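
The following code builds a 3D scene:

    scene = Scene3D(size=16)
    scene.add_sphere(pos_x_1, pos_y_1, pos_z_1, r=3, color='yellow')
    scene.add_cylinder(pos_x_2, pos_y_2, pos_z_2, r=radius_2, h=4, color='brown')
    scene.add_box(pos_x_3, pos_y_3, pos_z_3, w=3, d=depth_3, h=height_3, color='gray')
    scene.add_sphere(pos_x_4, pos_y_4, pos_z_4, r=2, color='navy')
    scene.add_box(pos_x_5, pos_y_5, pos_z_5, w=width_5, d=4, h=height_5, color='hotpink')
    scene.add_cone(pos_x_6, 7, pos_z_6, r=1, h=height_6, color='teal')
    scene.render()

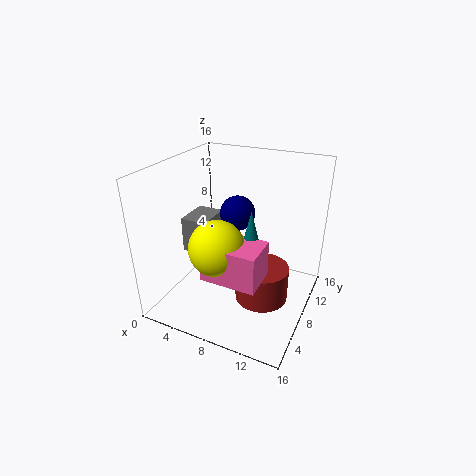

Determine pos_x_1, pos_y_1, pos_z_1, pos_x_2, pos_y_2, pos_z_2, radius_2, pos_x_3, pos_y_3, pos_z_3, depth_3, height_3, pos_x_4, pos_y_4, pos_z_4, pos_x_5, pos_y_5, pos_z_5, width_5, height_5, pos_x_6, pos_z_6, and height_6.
pos_x_1 = 7; pos_y_1 = 5; pos_z_1 = 8; pos_x_2 = 11; pos_y_2 = 8; pos_z_2 = 1; radius_2 = 3; pos_x_3 = 2; pos_y_3 = 6; pos_z_3 = 6; depth_3 = 4; height_3 = 4; pos_x_4 = 7; pos_y_4 = 10; pos_z_4 = 10; pos_x_5 = 6; pos_y_5 = 3; pos_z_5 = 5; width_5 = 6; height_5 = 4; pos_x_6 = 10; pos_z_6 = 8; height_6 = 4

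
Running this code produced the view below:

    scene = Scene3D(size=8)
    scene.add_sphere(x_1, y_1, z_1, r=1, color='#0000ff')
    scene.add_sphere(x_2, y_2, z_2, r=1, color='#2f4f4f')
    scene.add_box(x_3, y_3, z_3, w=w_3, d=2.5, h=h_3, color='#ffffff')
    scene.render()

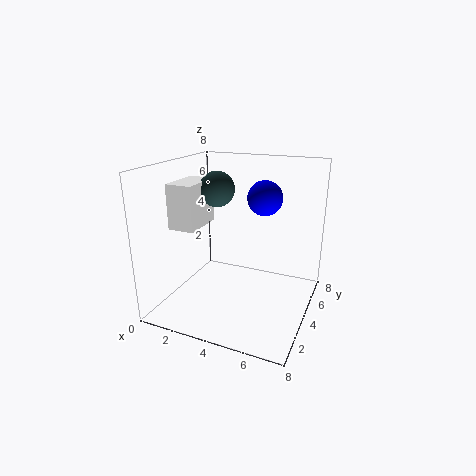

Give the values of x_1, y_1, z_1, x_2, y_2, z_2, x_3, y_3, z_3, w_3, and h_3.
x_1 = 5; y_1 = 5.5; z_1 = 6; x_2 = 2.5; y_2 = 4.5; z_2 = 6.5; x_3 = 0.5; y_3 = 2.5; z_3 = 4.5; w_3 = 1.5; h_3 = 2.5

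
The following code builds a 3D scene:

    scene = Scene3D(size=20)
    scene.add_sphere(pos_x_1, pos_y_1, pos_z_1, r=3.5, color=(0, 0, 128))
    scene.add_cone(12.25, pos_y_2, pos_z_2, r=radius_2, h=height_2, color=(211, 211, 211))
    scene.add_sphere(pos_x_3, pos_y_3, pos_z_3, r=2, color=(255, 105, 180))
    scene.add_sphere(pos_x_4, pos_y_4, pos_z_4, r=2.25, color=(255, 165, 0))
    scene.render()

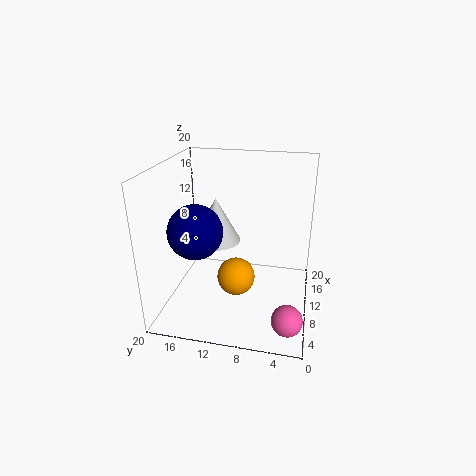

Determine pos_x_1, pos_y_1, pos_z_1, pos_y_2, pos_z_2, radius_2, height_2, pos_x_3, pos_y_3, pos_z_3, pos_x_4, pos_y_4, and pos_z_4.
pos_x_1 = 5.5, pos_y_1 = 14.5, pos_z_1 = 12.5, pos_y_2 = 13.75, pos_z_2 = 8.25, radius_2 = 3.5, height_2 = 6.5, pos_x_3 = 3.5, pos_y_3 = 2.25, pos_z_3 = 2.25, pos_x_4 = 3.25, pos_y_4 = 8.75, pos_z_4 = 8.25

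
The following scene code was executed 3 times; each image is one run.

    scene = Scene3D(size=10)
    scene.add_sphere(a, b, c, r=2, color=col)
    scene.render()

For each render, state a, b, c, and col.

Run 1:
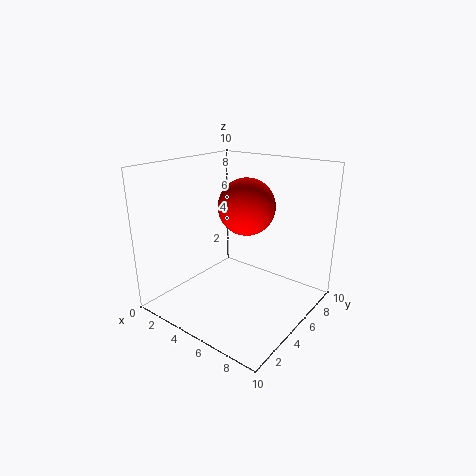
a = 5; b = 6; c = 7; col = 'red'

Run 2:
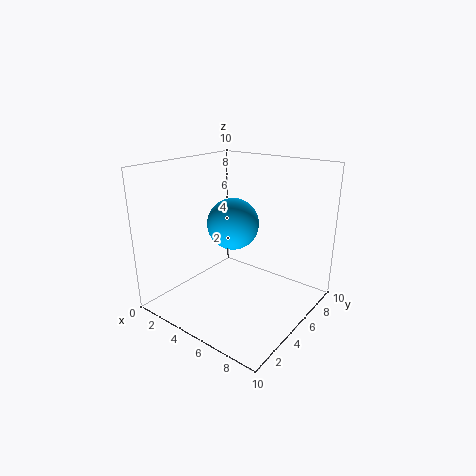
a = 3; b = 7; c = 5; col = 'deepskyblue'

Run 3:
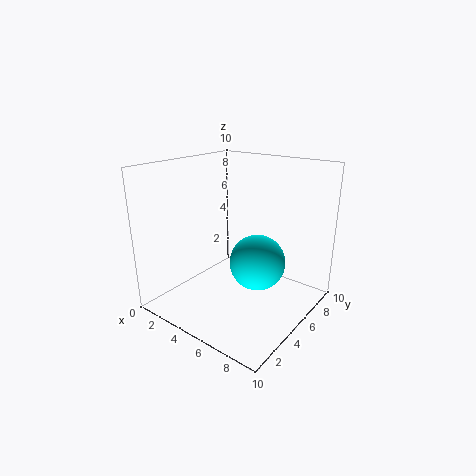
a = 6; b = 6; c = 3; col = 'cyan'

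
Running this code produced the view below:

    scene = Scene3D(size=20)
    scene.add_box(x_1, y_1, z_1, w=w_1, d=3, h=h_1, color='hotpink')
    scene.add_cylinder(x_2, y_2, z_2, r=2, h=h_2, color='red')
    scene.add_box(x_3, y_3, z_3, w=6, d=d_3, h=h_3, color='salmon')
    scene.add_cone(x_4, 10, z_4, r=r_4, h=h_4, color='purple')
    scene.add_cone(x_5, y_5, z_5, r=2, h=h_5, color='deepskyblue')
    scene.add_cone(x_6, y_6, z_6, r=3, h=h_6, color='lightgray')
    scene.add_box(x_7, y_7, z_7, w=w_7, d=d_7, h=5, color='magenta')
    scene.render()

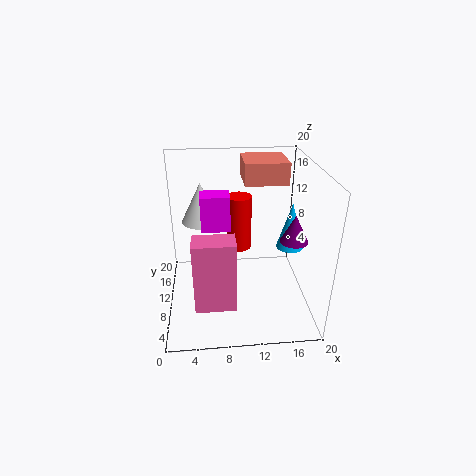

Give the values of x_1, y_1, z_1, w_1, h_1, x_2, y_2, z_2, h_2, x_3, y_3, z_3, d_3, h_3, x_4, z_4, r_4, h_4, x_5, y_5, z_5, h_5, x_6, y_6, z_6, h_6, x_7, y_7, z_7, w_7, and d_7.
x_1 = 4
y_1 = 1
z_1 = 5
w_1 = 5
h_1 = 9
x_2 = 11
y_2 = 18
z_2 = 4
h_2 = 9
x_3 = 11
y_3 = 11
z_3 = 17
d_3 = 6
h_3 = 3
x_4 = 18
z_4 = 9
r_4 = 2
h_4 = 4
x_5 = 18
y_5 = 12
z_5 = 7
h_5 = 7
x_6 = 5
y_6 = 16
z_6 = 10
h_6 = 6
x_7 = 5
y_7 = 10
z_7 = 11
w_7 = 4
d_7 = 3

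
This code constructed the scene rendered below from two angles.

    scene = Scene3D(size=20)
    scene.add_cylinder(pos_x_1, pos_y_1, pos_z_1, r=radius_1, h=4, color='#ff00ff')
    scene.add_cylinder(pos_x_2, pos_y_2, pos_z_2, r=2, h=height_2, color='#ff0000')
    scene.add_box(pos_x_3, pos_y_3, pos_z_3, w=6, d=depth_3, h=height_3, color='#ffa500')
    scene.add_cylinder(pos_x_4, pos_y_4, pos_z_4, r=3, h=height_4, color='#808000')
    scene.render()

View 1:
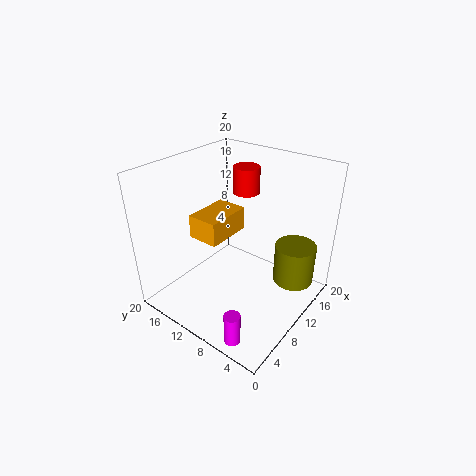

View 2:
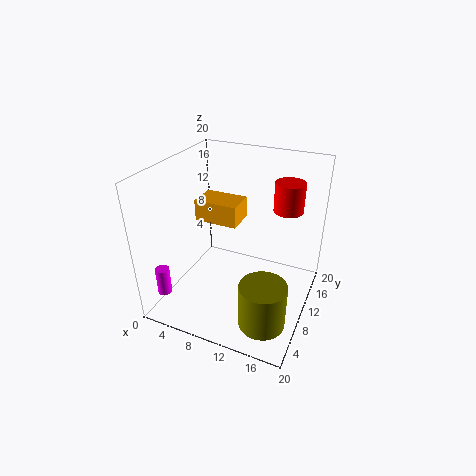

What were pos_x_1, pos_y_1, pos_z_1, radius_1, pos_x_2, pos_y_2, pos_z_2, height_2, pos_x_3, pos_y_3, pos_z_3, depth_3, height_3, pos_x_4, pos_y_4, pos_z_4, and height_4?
pos_x_1 = 1, pos_y_1 = 4, pos_z_1 = 2, radius_1 = 1, pos_x_2 = 16, pos_y_2 = 13, pos_z_2 = 14, height_2 = 4, pos_x_3 = 4, pos_y_3 = 9, pos_z_3 = 12, depth_3 = 4, height_3 = 3, pos_x_4 = 16, pos_y_4 = 4, pos_z_4 = 2, height_4 = 6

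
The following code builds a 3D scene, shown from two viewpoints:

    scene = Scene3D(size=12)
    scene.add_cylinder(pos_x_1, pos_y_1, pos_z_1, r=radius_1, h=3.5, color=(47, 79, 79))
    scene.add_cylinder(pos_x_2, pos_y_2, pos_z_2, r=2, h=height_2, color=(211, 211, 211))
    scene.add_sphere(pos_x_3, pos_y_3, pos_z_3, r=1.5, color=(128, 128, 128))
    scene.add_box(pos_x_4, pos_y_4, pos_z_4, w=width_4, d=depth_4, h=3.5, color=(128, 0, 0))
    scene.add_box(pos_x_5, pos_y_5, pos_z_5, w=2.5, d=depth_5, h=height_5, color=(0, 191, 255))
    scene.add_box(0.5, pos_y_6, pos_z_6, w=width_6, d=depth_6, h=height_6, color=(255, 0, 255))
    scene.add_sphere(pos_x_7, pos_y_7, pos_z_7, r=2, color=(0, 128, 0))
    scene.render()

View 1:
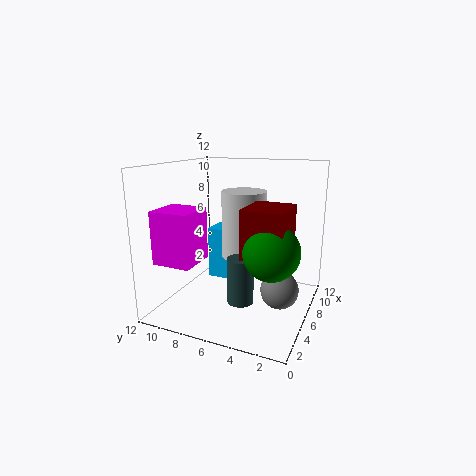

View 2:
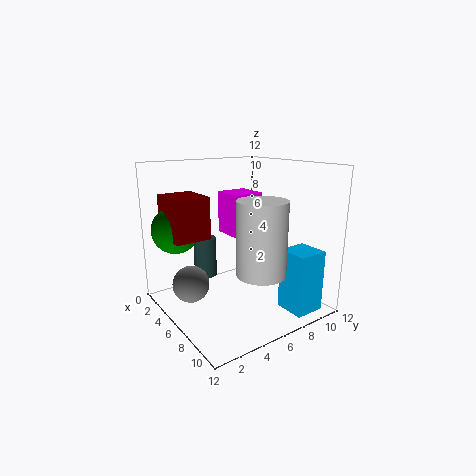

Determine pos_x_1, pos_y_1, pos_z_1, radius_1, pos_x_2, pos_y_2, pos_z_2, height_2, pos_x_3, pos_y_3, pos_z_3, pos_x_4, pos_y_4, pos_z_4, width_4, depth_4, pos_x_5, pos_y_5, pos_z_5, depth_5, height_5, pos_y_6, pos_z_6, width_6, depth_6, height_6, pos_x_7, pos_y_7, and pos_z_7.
pos_x_1 = 3, pos_y_1 = 4.5, pos_z_1 = 2, radius_1 = 1, pos_x_2 = 8.5, pos_y_2 = 6.5, pos_z_2 = 3.5, height_2 = 6, pos_x_3 = 5, pos_y_3 = 2, pos_z_3 = 2.5, pos_x_4 = 1.5, pos_y_4 = 1, pos_z_4 = 6, width_4 = 3.5, depth_4 = 3, pos_x_5 = 9, pos_y_5 = 8, pos_z_5 = 0.5, depth_5 = 2.5, height_5 = 5, pos_y_6 = 7.5, pos_z_6 = 5, width_6 = 3, depth_6 = 3, height_6 = 4, pos_x_7 = 2.5, pos_y_7 = 2, pos_z_7 = 6.5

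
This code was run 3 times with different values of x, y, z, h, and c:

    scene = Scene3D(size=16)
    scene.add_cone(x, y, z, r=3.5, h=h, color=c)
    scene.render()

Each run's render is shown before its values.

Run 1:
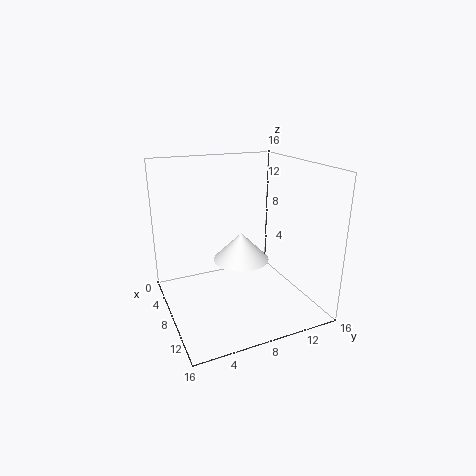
x = 4.5
y = 10
z = 3.5
h = 3.5
c = 'white'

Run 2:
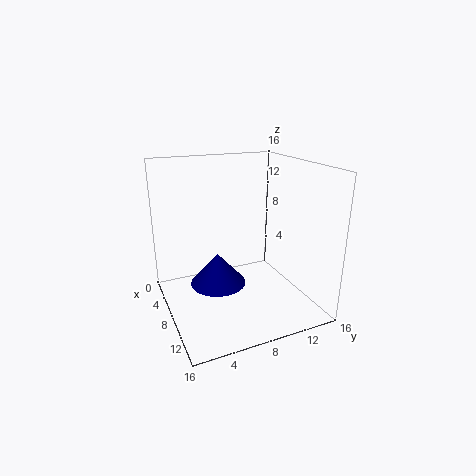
x = 4
y = 7
z = 0.5
h = 4
c = 'navy'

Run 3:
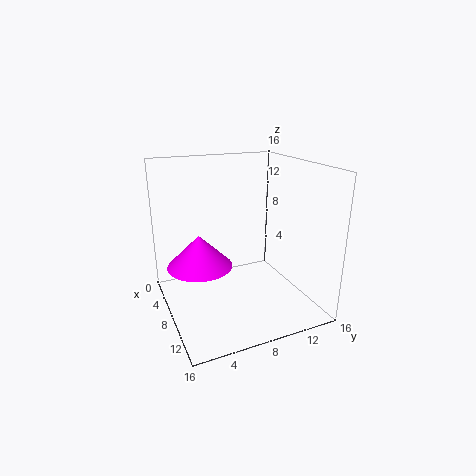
x = 8
y = 3.5
z = 5.5
h = 3.5
c = 'magenta'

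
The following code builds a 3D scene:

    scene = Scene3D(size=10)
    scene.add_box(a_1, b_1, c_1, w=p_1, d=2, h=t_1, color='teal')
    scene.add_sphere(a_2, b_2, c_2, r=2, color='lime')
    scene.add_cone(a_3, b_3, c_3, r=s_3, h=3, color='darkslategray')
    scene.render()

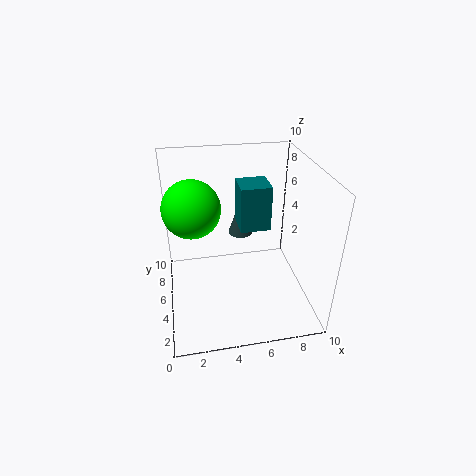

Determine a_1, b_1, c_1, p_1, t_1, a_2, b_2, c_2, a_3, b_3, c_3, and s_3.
a_1 = 5; b_1 = 4; c_1 = 6; p_1 = 2; t_1 = 3; a_2 = 2; b_2 = 6; c_2 = 7; a_3 = 6; b_3 = 9; c_3 = 3; s_3 = 1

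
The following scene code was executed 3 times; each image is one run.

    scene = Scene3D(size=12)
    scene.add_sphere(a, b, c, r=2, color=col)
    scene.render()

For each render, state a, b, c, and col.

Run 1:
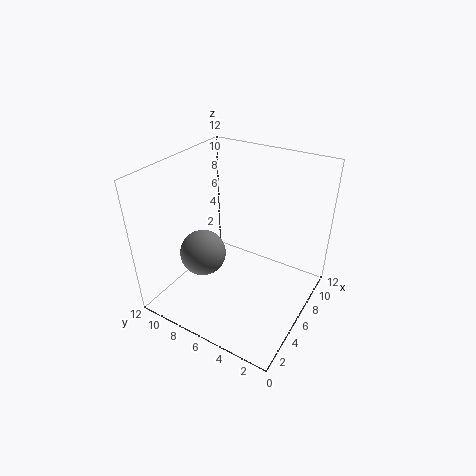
a = 5
b = 9
c = 4
col = 'gray'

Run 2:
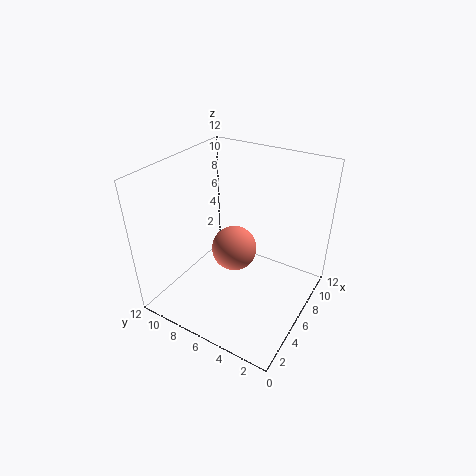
a = 7
b = 7
c = 4
col = 'salmon'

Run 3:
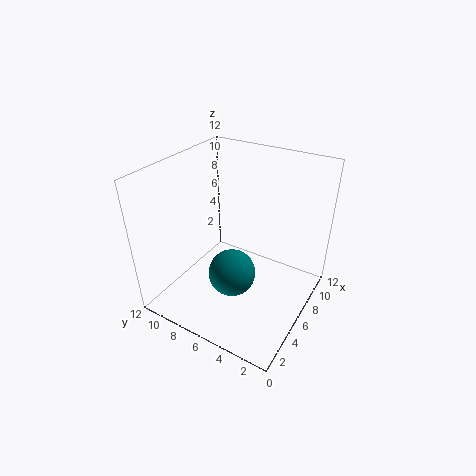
a = 5
b = 6
c = 3
col = 'teal'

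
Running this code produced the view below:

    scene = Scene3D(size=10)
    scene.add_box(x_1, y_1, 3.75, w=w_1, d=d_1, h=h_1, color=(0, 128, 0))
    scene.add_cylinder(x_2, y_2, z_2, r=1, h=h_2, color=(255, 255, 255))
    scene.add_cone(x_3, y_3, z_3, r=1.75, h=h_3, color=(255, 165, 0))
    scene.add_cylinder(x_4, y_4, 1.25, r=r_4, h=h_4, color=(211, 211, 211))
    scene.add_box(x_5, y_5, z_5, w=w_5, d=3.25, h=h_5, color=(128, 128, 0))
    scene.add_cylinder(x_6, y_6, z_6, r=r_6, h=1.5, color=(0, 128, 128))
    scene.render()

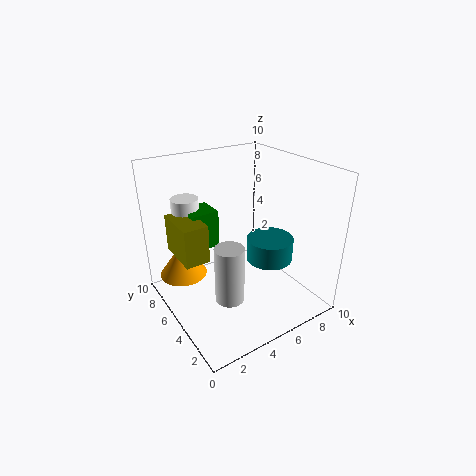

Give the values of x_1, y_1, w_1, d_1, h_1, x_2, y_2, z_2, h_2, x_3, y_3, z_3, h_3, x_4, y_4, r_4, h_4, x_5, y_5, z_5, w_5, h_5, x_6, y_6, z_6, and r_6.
x_1 = 2.5, y_1 = 6.75, w_1 = 2, d_1 = 2, h_1 = 2.75, x_2 = 2.75, y_2 = 8.5, z_2 = 5.5, h_2 = 1.75, x_3 = 2, y_3 = 8, z_3 = 1.5, h_3 = 2.5, x_4 = 3.5, y_4 = 3.75, r_4 = 1, h_4 = 4, x_5 = 1.25, y_5 = 5.5, z_5 = 3.5, w_5 = 1.75, h_5 = 2.75, x_6 = 6, y_6 = 2.75, z_6 = 4.25, r_6 = 1.5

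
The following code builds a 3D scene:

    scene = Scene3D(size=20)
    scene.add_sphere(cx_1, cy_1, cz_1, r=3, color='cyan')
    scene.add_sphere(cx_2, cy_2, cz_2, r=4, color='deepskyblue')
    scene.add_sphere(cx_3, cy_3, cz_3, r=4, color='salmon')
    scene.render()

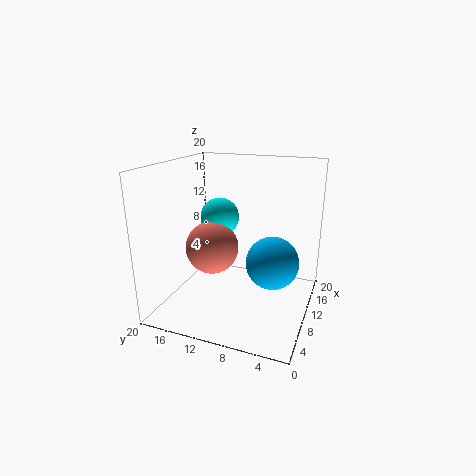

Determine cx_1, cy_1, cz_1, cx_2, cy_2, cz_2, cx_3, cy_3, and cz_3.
cx_1 = 15, cy_1 = 15, cz_1 = 11, cx_2 = 14, cy_2 = 6, cz_2 = 5, cx_3 = 12, cy_3 = 15, cz_3 = 7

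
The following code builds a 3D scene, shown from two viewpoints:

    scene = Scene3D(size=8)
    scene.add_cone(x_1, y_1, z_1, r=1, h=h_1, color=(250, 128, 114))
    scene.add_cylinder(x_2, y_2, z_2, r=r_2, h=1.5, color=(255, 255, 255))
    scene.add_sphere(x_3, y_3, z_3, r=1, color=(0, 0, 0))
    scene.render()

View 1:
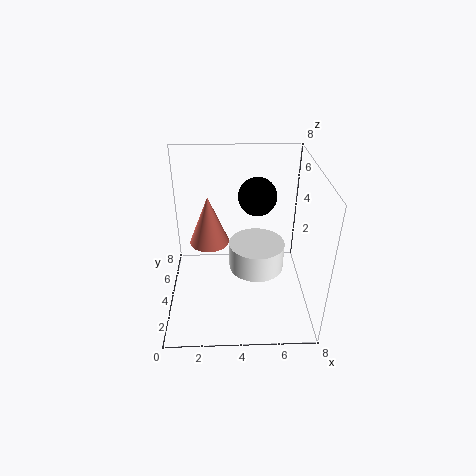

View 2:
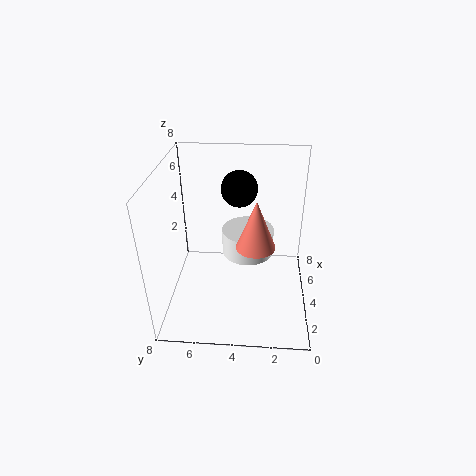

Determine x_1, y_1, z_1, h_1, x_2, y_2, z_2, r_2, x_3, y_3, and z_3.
x_1 = 2.5
y_1 = 3
z_1 = 4.5
h_1 = 2.5
x_2 = 5
y_2 = 3.5
z_2 = 2.5
r_2 = 1.5
x_3 = 5
y_3 = 4
z_3 = 6.5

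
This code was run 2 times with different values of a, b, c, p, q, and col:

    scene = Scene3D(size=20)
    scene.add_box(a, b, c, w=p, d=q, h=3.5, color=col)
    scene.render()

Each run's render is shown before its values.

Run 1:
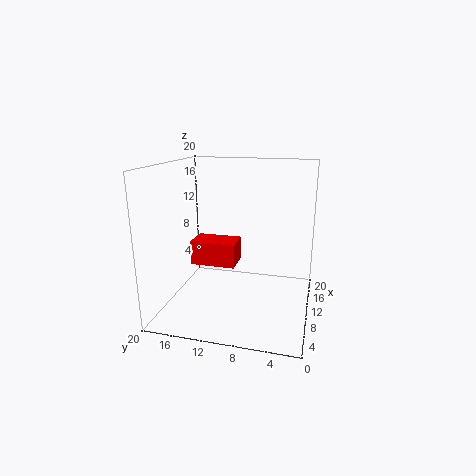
a = 9.5
b = 10.5
c = 5.5
p = 4
q = 6.5
col = 'red'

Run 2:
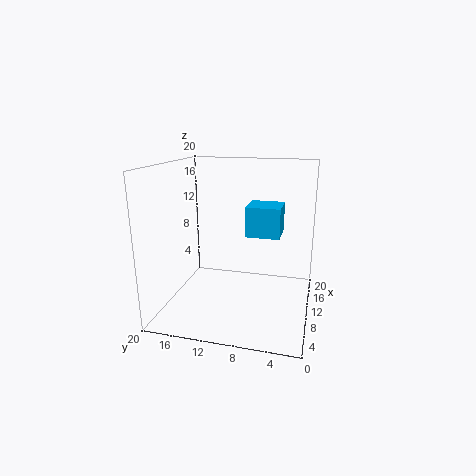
a = 3.5
b = 3.5
c = 12.5
p = 4
q = 4
col = 'deepskyblue'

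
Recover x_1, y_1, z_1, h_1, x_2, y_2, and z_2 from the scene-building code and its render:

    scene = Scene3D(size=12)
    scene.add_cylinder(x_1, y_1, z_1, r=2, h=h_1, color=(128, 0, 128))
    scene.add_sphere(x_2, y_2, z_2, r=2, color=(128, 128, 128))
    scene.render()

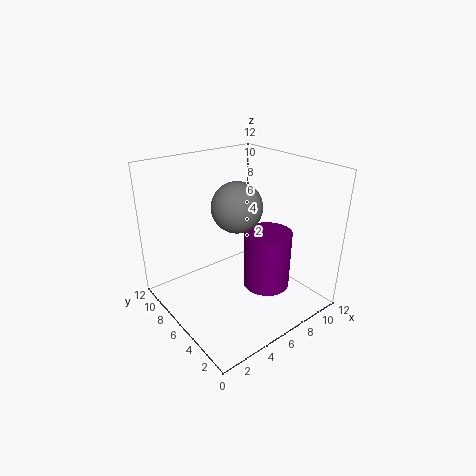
x_1 = 8, y_1 = 4.5, z_1 = 1.5, h_1 = 5, x_2 = 5.5, y_2 = 5.5, z_2 = 9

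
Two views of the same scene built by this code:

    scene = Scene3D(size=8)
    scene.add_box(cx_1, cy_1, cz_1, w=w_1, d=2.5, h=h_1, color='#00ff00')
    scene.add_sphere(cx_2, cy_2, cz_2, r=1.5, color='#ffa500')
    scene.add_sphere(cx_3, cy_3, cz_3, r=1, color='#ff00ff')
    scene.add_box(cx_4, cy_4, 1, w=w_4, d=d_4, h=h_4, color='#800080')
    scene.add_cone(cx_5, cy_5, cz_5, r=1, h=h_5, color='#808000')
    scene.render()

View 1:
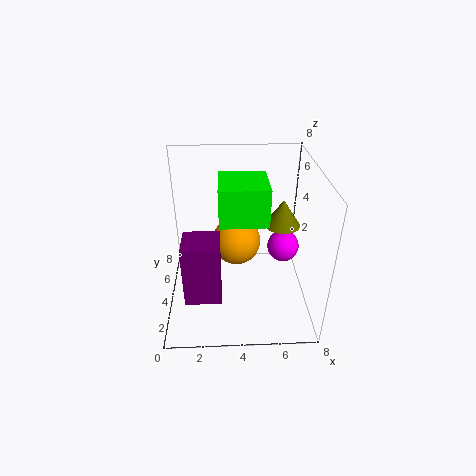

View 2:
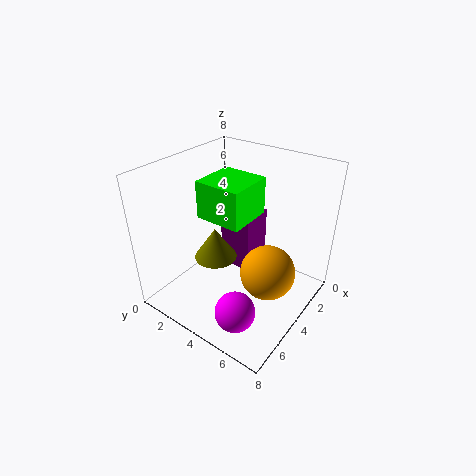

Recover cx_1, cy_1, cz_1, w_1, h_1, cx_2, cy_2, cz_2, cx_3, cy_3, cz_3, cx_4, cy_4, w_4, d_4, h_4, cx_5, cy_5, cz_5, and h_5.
cx_1 = 3
cy_1 = 2.5
cz_1 = 5.5
w_1 = 2.5
h_1 = 2
cx_2 = 4
cy_2 = 6
cz_2 = 2.5
cx_3 = 7
cy_3 = 6
cz_3 = 2
cx_4 = 1
cy_4 = 2
w_4 = 2
d_4 = 2
h_4 = 3.5
cx_5 = 6.5
cy_5 = 4.5
cz_5 = 4.5
h_5 = 1.5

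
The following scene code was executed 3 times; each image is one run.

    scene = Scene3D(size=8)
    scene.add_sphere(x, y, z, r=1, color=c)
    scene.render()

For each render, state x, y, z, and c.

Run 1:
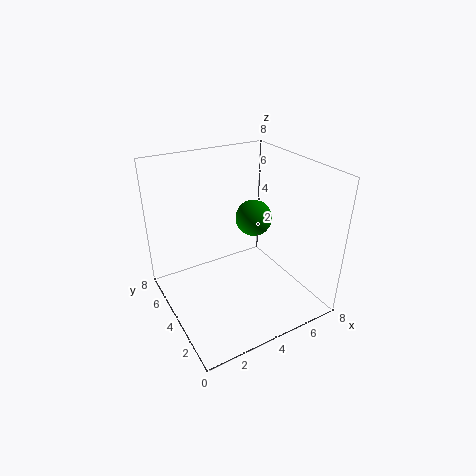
x = 5; y = 4; z = 5; c = 'green'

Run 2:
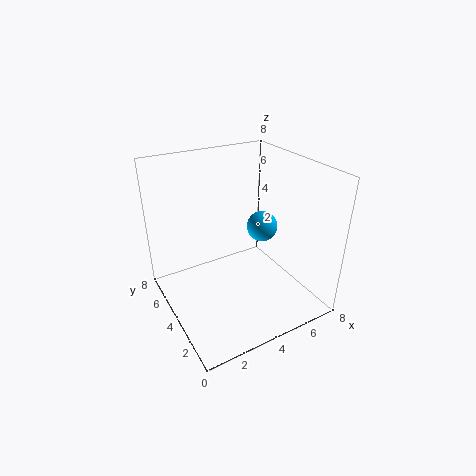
x = 7; y = 6; z = 3; c = 'deepskyblue'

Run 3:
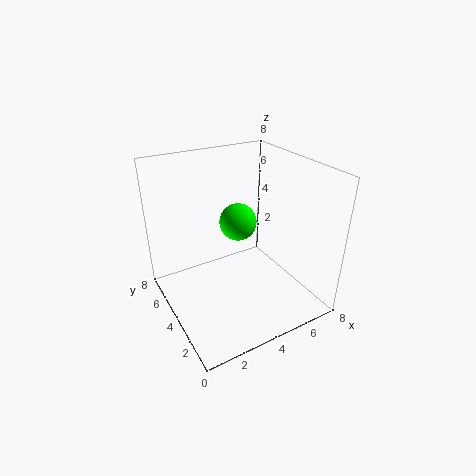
x = 4; y = 4; z = 5; c = 'lime'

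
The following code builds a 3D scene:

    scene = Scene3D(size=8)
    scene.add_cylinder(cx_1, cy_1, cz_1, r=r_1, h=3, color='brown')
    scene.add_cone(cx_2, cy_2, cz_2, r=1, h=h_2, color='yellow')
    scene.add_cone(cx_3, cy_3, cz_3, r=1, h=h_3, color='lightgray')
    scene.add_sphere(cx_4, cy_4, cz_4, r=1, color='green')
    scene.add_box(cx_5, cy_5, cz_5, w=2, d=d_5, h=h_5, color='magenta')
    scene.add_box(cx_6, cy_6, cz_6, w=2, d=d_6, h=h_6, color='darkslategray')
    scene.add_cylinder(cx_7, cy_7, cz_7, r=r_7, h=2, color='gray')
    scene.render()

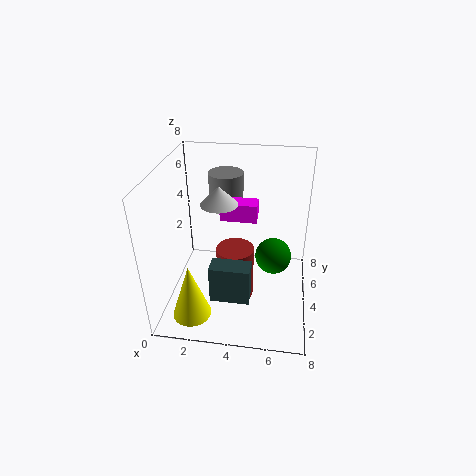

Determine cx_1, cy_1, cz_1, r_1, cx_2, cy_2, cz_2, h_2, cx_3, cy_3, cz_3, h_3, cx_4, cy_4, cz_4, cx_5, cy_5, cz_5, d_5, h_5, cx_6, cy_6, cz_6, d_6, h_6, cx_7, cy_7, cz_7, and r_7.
cx_1 = 4; cy_1 = 3; cz_1 = 1; r_1 = 1; cx_2 = 2; cy_2 = 1; cz_2 = 1; h_2 = 3; cx_3 = 3; cy_3 = 4; cz_3 = 6; h_3 = 1; cx_4 = 6; cy_4 = 4; cz_4 = 3; cx_5 = 3; cy_5 = 4; cz_5 = 5; d_5 = 1; h_5 = 1; cx_6 = 3; cy_6 = 1; cz_6 = 2; d_6 = 1; h_6 = 2; cx_7 = 3; cy_7 = 6; cz_7 = 5; r_7 = 1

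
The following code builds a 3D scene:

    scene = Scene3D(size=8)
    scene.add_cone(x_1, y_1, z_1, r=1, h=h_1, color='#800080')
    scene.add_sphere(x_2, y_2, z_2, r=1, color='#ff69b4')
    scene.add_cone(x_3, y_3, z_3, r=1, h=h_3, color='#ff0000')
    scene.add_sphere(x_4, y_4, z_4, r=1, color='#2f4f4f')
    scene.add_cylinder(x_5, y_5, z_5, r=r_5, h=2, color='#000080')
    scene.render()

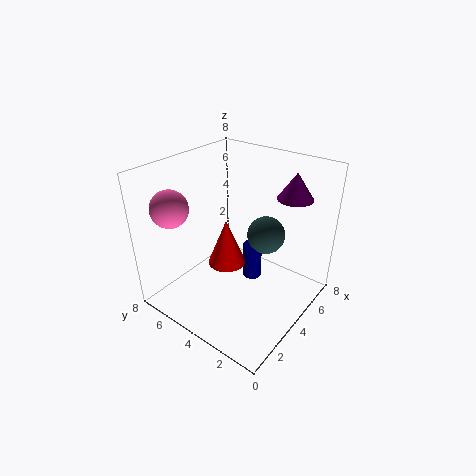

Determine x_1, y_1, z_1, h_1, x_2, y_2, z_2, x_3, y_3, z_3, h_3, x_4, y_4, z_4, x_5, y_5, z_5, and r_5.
x_1 = 6.5; y_1 = 2; z_1 = 6; h_1 = 1.5; x_2 = 1.5; y_2 = 6.5; z_2 = 6; x_3 = 3; y_3 = 4; z_3 = 3; h_3 = 2.5; x_4 = 4.5; y_4 = 2.5; z_4 = 4.5; x_5 = 4; y_5 = 3; z_5 = 2; r_5 = 0.5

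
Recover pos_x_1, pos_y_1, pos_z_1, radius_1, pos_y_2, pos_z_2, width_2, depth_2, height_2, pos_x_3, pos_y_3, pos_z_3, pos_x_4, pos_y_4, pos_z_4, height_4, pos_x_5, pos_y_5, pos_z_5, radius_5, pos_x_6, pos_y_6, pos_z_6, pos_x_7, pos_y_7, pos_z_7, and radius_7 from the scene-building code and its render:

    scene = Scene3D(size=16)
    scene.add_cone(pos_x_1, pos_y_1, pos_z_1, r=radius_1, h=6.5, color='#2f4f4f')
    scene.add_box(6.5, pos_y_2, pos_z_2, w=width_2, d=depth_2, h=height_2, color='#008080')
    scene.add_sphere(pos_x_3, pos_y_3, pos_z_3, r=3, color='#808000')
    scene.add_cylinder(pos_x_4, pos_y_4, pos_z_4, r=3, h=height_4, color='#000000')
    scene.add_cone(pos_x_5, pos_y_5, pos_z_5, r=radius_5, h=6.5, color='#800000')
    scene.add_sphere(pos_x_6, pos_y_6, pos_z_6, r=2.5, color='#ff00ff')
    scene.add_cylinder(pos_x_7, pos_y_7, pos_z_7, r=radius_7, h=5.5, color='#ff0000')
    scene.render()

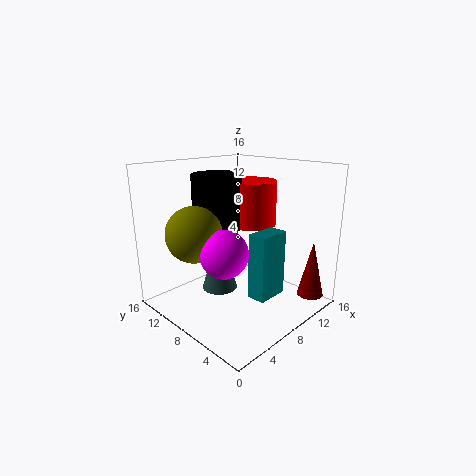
pos_x_1 = 6.5
pos_y_1 = 9.5
pos_z_1 = 2
radius_1 = 2
pos_y_2 = 3
pos_z_2 = 2.5
width_2 = 3.5
depth_2 = 2
height_2 = 7
pos_x_3 = 3.5
pos_y_3 = 10
pos_z_3 = 9
pos_x_4 = 9
pos_y_4 = 12.5
pos_z_4 = 8
height_4 = 6.5
pos_x_5 = 14
pos_y_5 = 2
pos_z_5 = 1
radius_5 = 1.5
pos_x_6 = 4.5
pos_y_6 = 6.5
pos_z_6 = 7.5
pos_x_7 = 13
pos_y_7 = 10.5
pos_z_7 = 8
radius_7 = 3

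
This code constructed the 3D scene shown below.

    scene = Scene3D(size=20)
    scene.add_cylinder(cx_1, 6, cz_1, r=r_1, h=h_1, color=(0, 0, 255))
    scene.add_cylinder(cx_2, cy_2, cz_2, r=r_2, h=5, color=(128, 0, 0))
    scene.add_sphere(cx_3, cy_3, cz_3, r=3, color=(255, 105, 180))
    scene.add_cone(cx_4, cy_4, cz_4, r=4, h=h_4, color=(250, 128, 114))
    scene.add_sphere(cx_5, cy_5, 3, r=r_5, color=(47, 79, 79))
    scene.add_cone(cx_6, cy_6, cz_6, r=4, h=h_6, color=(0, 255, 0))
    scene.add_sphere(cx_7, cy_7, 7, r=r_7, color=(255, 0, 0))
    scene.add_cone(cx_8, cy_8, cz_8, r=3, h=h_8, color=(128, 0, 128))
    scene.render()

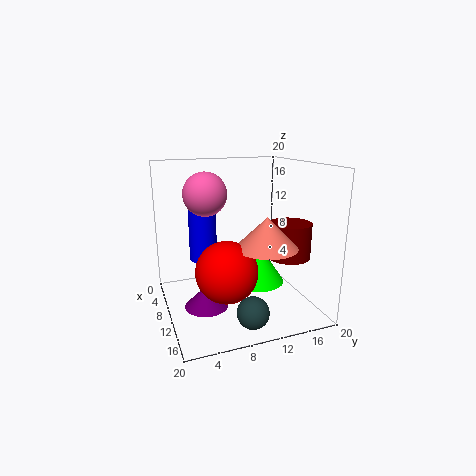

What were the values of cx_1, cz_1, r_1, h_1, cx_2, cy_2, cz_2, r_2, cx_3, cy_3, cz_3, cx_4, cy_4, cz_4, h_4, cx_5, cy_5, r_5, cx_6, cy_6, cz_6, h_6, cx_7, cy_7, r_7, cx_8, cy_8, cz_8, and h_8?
cx_1 = 6, cz_1 = 6, r_1 = 2, h_1 = 9, cx_2 = 12, cy_2 = 17, cz_2 = 7, r_2 = 3, cx_3 = 8, cy_3 = 6, cz_3 = 16, cx_4 = 15, cy_4 = 12, cz_4 = 10, h_4 = 4, cx_5 = 18, cy_5 = 9, r_5 = 2, cx_6 = 8, cy_6 = 14, cz_6 = 2, h_6 = 6, cx_7 = 14, cy_7 = 7, r_7 = 4, cx_8 = 11, cy_8 = 5, cz_8 = 1, h_8 = 3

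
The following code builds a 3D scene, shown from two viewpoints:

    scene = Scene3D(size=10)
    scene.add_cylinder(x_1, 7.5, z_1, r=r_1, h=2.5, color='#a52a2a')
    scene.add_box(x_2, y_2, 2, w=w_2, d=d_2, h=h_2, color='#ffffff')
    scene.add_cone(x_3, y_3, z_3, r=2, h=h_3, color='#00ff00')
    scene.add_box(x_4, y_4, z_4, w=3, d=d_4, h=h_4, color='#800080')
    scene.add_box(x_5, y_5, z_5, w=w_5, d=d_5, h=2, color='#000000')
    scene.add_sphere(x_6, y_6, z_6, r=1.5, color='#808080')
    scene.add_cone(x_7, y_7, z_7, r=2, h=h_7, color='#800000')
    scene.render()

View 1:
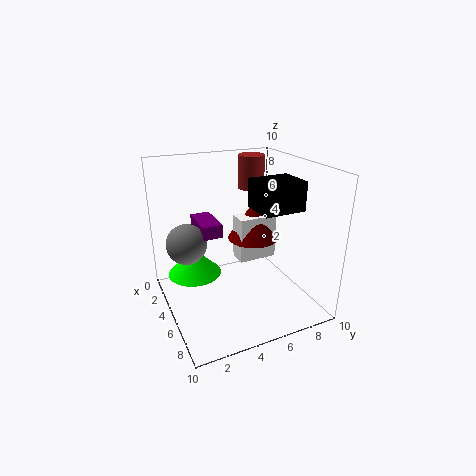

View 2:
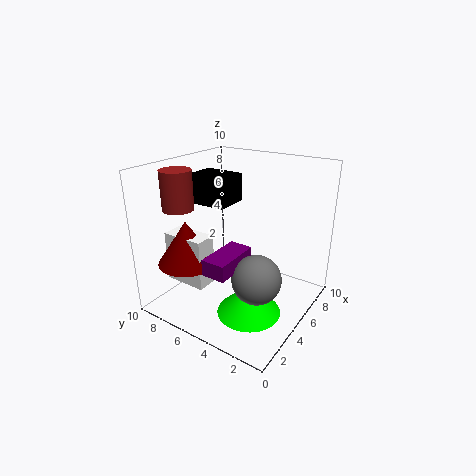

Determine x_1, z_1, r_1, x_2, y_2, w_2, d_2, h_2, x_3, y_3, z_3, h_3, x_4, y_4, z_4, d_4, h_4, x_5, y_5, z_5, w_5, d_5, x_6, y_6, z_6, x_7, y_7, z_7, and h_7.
x_1 = 2; z_1 = 7.5; r_1 = 1; x_2 = 2; y_2 = 6; w_2 = 1.5; d_2 = 3; h_2 = 3.5; x_3 = 2.5; y_3 = 2.5; z_3 = 1.5; h_3 = 2; x_4 = 0.5; y_4 = 3; z_4 = 4.5; d_4 = 1.5; h_4 = 1; x_5 = 4.5; y_5 = 6; z_5 = 7; w_5 = 2.5; d_5 = 3; x_6 = 2.5; y_6 = 2; z_6 = 4; x_7 = 2.5; y_7 = 7.5; z_7 = 3.5; h_7 = 3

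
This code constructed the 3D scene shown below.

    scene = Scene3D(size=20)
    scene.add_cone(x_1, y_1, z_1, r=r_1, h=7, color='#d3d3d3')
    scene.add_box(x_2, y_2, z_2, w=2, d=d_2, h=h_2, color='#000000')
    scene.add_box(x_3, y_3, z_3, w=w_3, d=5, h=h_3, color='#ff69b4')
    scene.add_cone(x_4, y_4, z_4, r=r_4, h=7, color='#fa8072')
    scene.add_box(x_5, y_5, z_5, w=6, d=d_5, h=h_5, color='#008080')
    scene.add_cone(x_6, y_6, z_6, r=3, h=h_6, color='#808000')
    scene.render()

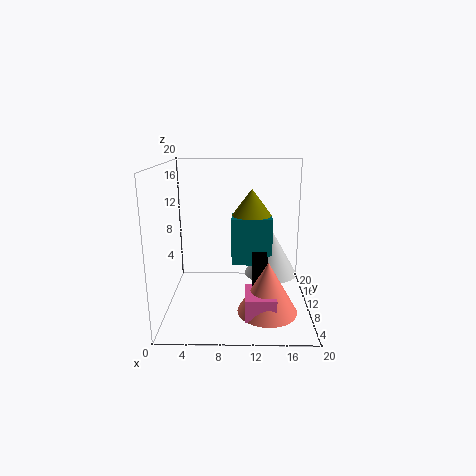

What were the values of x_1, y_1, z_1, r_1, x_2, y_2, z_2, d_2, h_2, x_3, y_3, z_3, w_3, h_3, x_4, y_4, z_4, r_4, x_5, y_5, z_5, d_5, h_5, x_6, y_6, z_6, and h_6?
x_1 = 15; y_1 = 14; z_1 = 3; r_1 = 4; x_2 = 12; y_2 = 7; z_2 = 3; d_2 = 3; h_2 = 5; x_3 = 11; y_3 = 3; z_3 = 1; w_3 = 4; h_3 = 3; x_4 = 14; y_4 = 6; z_4 = 1; r_4 = 4; x_5 = 9; y_5 = 12; z_5 = 5; d_5 = 4; h_5 = 7; x_6 = 12; y_6 = 15; z_6 = 12; h_6 = 4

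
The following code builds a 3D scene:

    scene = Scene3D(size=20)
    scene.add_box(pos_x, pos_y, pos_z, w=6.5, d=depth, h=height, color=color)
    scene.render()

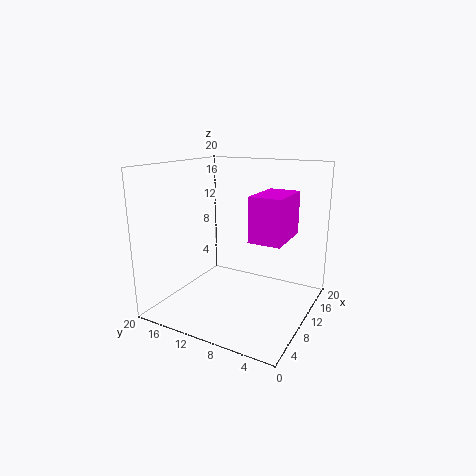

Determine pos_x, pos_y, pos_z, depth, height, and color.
pos_x = 5, pos_y = 2, pos_z = 11.5, depth = 4, height = 5.5, color = 'magenta'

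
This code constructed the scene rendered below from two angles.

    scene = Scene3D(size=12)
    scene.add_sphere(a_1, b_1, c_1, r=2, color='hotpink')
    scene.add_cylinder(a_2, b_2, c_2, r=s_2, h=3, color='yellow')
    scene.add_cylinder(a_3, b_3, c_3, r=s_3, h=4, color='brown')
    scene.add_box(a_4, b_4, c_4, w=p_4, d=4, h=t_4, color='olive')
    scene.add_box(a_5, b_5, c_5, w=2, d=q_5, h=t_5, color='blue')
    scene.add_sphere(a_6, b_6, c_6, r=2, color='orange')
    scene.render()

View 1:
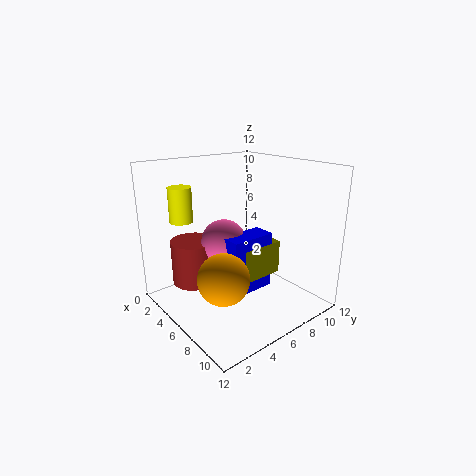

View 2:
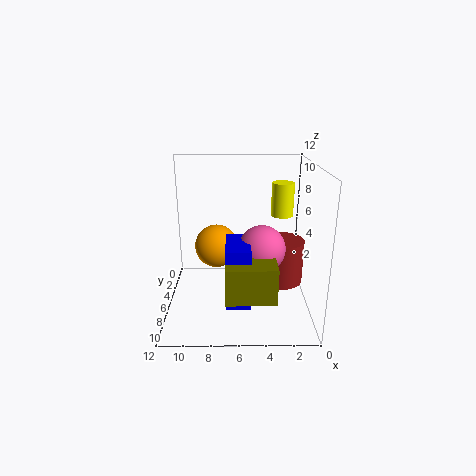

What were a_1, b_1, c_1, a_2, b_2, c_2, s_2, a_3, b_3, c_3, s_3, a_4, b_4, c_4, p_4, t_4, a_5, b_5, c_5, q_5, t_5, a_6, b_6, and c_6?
a_1 = 4
b_1 = 6
c_1 = 5
a_2 = 2
b_2 = 3
c_2 = 7
s_2 = 1
a_3 = 2
b_3 = 4
c_3 = 1
s_3 = 2
a_4 = 3
b_4 = 6
c_4 = 2
p_4 = 4
t_4 = 3
a_5 = 5
b_5 = 5
c_5 = 1
q_5 = 4
t_5 = 5
a_6 = 8
b_6 = 3
c_6 = 4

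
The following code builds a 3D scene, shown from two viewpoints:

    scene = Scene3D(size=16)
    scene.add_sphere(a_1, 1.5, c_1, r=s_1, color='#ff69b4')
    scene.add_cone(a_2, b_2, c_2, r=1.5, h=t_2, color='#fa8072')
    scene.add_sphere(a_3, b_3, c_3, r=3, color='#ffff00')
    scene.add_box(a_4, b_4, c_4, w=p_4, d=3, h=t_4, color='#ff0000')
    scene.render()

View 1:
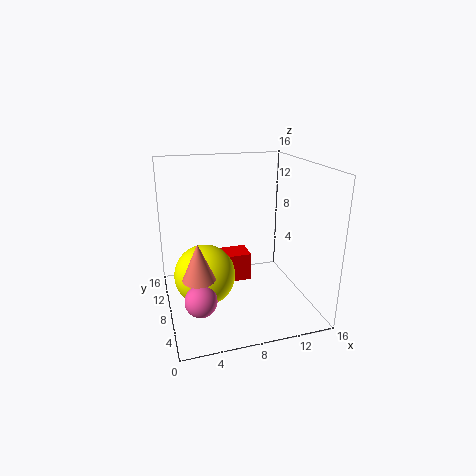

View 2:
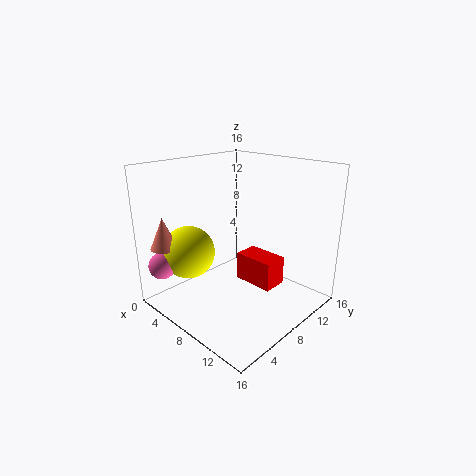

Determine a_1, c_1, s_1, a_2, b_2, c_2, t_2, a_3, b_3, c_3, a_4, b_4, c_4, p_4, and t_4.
a_1 = 2.5; c_1 = 5; s_1 = 1.5; a_2 = 2.5; b_2 = 2; c_2 = 7; t_2 = 3.5; a_3 = 3.5; b_3 = 4.5; c_3 = 6; a_4 = 5.5; b_4 = 10.5; c_4 = 1; p_4 = 5; t_4 = 3.5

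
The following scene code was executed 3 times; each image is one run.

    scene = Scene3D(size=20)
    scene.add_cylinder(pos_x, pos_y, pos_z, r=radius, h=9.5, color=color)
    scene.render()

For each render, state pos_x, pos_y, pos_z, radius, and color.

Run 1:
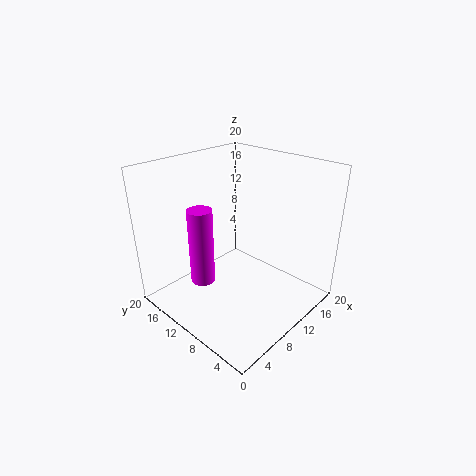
pos_x = 3, pos_y = 9.5, pos_z = 7, radius = 1.5, color = 'magenta'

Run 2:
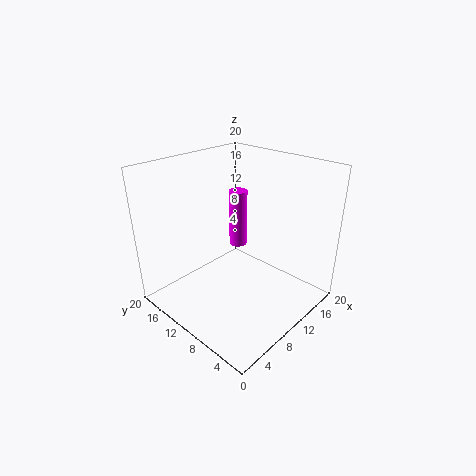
pos_x = 17, pos_y = 16.5, pos_z = 4, radius = 1.5, color = 'magenta'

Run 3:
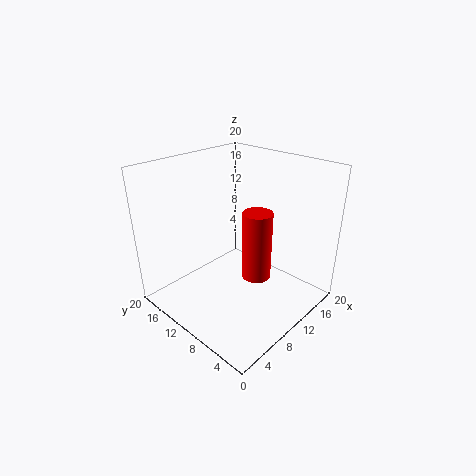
pos_x = 10.5, pos_y = 7, pos_z = 5, radius = 2, color = 'red'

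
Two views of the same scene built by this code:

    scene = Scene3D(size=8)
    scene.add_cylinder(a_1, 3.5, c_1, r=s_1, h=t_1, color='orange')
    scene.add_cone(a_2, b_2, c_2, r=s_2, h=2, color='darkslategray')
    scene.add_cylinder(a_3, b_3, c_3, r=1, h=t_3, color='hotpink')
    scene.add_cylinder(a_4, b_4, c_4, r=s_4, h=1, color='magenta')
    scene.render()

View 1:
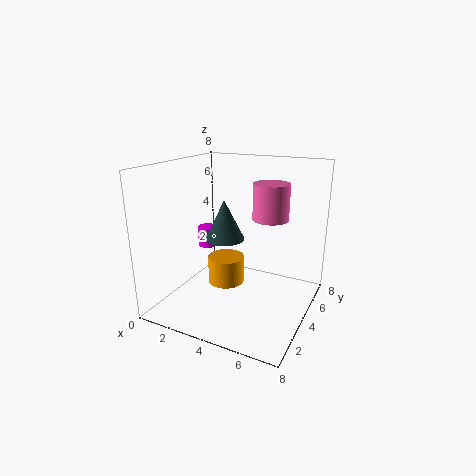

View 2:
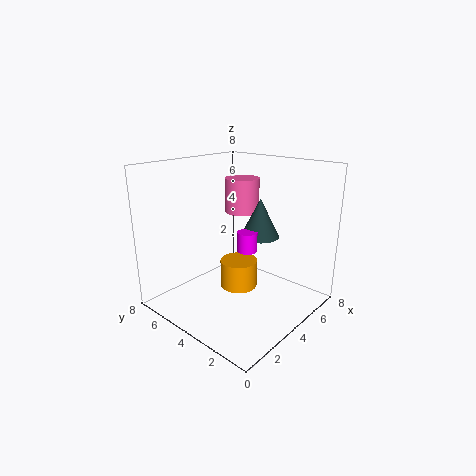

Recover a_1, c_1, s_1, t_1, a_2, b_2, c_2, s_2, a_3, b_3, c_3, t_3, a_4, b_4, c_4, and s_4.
a_1 = 3.5, c_1 = 1.5, s_1 = 1, t_1 = 1.5, a_2 = 4, b_2 = 2.5, c_2 = 4.5, s_2 = 1, a_3 = 5.5, b_3 = 5, c_3 = 5, t_3 = 2, a_4 = 3, b_4 = 2.5, c_4 = 4, s_4 = 0.5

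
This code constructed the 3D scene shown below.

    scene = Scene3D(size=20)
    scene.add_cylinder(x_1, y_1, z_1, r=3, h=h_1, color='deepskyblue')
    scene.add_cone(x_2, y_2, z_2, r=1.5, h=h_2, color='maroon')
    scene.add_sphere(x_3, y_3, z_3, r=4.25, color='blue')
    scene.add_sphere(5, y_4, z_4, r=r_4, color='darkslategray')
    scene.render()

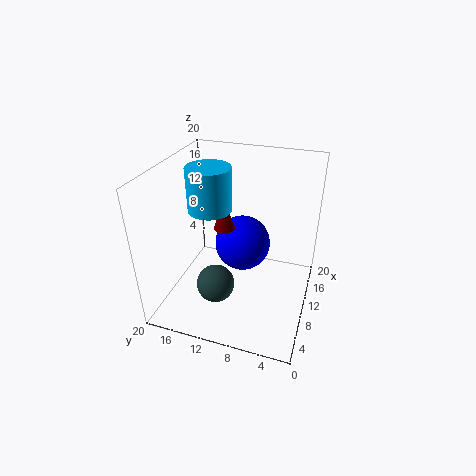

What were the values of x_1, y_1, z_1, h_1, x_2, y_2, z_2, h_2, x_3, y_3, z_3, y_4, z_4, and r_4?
x_1 = 10; y_1 = 14; z_1 = 13.75; h_1 = 6; x_2 = 10.75; y_2 = 12.25; z_2 = 10.75; h_2 = 4.5; x_3 = 14.5; y_3 = 10.75; z_3 = 6.25; y_4 = 11.5; z_4 = 5.5; r_4 = 2.5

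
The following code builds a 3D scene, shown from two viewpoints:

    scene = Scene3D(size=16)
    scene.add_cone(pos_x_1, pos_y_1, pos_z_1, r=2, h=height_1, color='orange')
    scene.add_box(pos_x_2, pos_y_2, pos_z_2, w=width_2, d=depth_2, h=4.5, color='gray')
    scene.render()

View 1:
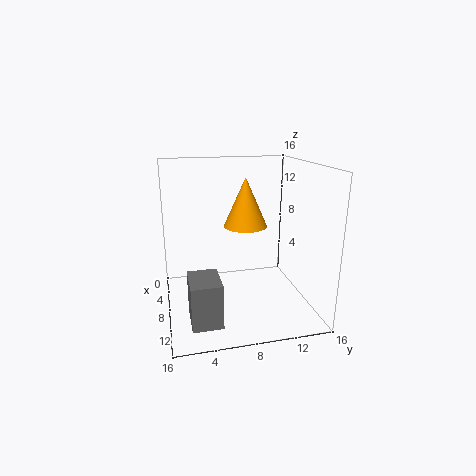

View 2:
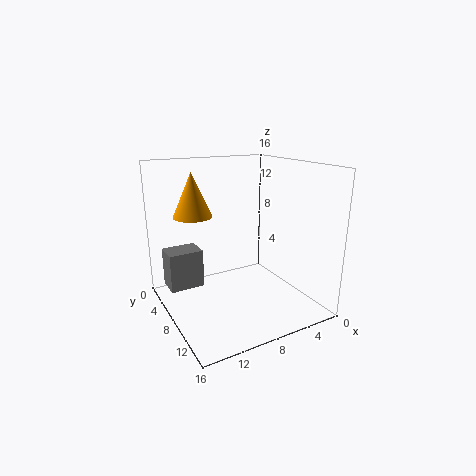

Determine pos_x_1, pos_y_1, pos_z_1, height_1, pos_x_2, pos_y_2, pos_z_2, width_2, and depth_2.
pos_x_1 = 13
pos_y_1 = 7.5
pos_z_1 = 11
height_1 = 4.5
pos_x_2 = 11
pos_y_2 = 2
pos_z_2 = 1.5
width_2 = 4
depth_2 = 3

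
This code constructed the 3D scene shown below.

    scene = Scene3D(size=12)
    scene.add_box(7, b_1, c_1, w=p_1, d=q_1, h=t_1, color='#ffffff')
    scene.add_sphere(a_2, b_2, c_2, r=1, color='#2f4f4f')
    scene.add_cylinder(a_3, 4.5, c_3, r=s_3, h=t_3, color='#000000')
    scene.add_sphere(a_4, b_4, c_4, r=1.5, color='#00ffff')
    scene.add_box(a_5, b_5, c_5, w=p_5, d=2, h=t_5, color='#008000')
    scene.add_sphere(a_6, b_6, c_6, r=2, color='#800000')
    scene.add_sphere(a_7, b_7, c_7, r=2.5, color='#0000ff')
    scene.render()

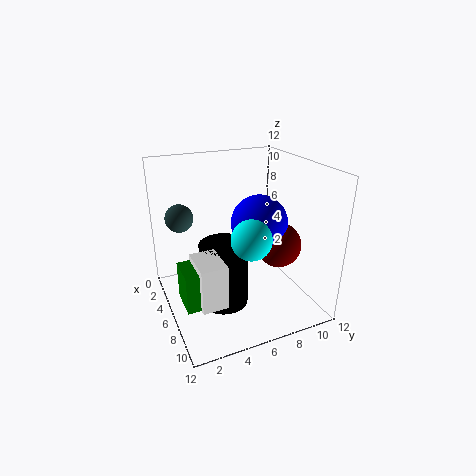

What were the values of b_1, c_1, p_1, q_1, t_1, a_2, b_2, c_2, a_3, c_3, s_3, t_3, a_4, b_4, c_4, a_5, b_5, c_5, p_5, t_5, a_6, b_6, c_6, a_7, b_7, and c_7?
b_1 = 1.5, c_1 = 2.5, p_1 = 3, q_1 = 2, t_1 = 3.5, a_2 = 7, b_2 = 1, c_2 = 9, a_3 = 6.5, c_3 = 0.5, s_3 = 2, t_3 = 5.5, a_4 = 9.5, b_4 = 5.5, c_4 = 7.5, a_5 = 7, b_5 = 0.5, c_5 = 2.5, p_5 = 2.5, t_5 = 3, a_6 = 6, b_6 = 10, c_6 = 4.5, a_7 = 5, b_7 = 8.5, c_7 = 6.5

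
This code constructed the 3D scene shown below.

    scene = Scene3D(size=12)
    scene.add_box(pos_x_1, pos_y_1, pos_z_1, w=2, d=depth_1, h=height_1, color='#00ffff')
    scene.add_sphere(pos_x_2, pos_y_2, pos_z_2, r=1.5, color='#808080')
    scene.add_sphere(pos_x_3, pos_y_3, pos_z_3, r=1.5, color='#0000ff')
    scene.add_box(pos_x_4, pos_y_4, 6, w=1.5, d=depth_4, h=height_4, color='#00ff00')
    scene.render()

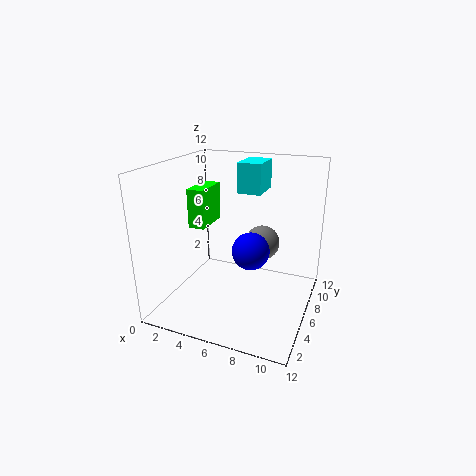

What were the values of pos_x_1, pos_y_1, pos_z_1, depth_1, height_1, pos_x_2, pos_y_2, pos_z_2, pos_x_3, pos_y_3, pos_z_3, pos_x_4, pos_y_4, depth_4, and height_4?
pos_x_1 = 5.5, pos_y_1 = 7, pos_z_1 = 9.5, depth_1 = 3, height_1 = 2.5, pos_x_2 = 7.5, pos_y_2 = 8, pos_z_2 = 5, pos_x_3 = 7.5, pos_y_3 = 5, pos_z_3 = 5.5, pos_x_4 = 1, pos_y_4 = 6.5, depth_4 = 3.5, height_4 = 3.5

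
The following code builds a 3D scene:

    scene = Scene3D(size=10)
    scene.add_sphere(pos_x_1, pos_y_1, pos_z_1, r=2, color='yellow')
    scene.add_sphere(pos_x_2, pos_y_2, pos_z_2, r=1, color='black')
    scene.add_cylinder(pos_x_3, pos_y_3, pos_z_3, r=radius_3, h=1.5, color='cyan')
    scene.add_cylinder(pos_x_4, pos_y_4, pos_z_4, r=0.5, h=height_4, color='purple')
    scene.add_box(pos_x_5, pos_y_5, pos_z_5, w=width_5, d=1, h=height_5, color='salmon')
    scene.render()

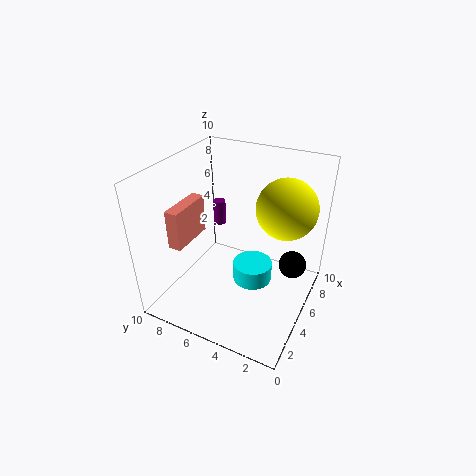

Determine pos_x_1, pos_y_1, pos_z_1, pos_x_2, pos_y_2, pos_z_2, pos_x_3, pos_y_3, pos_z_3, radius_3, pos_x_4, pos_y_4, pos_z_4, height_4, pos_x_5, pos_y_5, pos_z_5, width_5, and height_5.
pos_x_1 = 6; pos_y_1 = 2; pos_z_1 = 7.5; pos_x_2 = 7; pos_y_2 = 1.5; pos_z_2 = 2.5; pos_x_3 = 6.5; pos_y_3 = 4.5; pos_z_3 = 0.5; radius_3 = 1.5; pos_x_4 = 8.5; pos_y_4 = 8.5; pos_z_4 = 3.5; height_4 = 2; pos_x_5 = 3.5; pos_y_5 = 9; pos_z_5 = 3.5; width_5 = 3.5; height_5 = 3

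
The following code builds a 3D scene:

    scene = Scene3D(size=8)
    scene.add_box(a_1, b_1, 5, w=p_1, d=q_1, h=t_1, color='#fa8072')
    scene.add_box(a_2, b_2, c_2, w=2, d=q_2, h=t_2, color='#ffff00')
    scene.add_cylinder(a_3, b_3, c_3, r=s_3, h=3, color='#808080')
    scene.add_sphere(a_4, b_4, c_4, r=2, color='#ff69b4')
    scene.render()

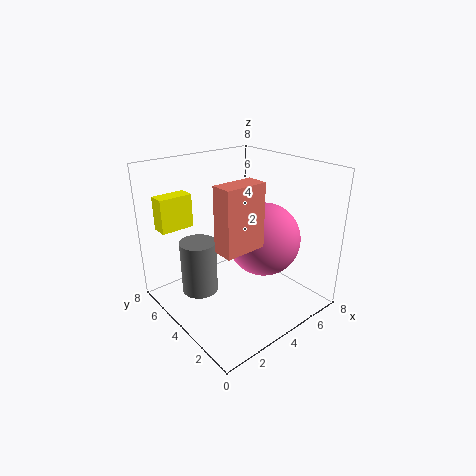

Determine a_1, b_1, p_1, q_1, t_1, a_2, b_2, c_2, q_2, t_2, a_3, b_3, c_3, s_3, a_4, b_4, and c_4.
a_1 = 1; b_1 = 1; p_1 = 2; q_1 = 1; t_1 = 3; a_2 = 1; b_2 = 7; c_2 = 4; q_2 = 1; t_2 = 2; a_3 = 2; b_3 = 5; c_3 = 1; s_3 = 1; a_4 = 5; b_4 = 3; c_4 = 4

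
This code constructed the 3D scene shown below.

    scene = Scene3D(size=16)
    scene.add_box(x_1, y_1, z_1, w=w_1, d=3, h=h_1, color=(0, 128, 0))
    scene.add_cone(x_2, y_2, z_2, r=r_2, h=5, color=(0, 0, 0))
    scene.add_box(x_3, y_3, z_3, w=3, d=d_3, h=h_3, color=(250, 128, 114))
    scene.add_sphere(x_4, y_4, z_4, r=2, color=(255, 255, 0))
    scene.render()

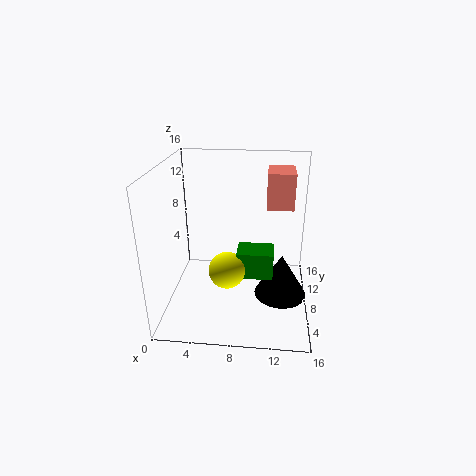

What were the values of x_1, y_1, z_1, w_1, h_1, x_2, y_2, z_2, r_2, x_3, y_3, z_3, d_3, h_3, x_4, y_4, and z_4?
x_1 = 8
y_1 = 6
z_1 = 4
w_1 = 4
h_1 = 3
x_2 = 13
y_2 = 8
z_2 = 1
r_2 = 3
x_3 = 11
y_3 = 9
z_3 = 11
d_3 = 4
h_3 = 4
x_4 = 7
y_4 = 6
z_4 = 5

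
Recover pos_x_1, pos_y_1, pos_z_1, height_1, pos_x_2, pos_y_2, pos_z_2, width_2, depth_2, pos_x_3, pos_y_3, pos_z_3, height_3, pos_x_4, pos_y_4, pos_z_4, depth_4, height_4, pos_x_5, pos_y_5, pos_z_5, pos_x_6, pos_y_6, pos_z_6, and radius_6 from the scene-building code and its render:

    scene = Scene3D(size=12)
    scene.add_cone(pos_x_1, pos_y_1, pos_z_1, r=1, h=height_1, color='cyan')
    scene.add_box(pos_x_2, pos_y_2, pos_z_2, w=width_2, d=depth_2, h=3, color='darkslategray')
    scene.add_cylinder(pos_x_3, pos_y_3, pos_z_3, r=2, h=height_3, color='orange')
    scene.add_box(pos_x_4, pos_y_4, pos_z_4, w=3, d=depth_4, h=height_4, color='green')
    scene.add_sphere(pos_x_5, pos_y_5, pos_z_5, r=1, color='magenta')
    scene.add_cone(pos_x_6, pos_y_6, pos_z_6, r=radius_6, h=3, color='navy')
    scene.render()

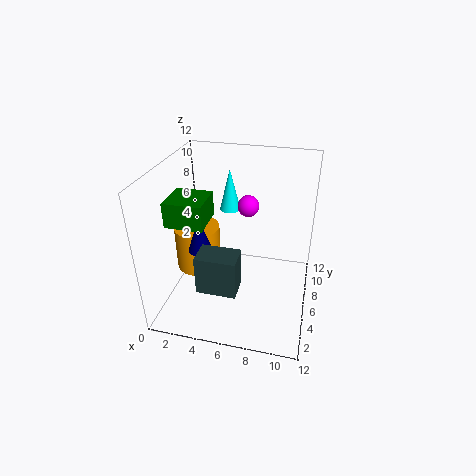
pos_x_1 = 4; pos_y_1 = 11; pos_z_1 = 6; height_1 = 4; pos_x_2 = 4; pos_y_2 = 1; pos_z_2 = 4; width_2 = 3; depth_2 = 2; pos_x_3 = 2; pos_y_3 = 7; pos_z_3 = 2; height_3 = 4; pos_x_4 = 1; pos_y_4 = 3; pos_z_4 = 8; depth_4 = 3; height_4 = 2; pos_x_5 = 6; pos_y_5 = 10; pos_z_5 = 7; pos_x_6 = 3; pos_y_6 = 5; pos_z_6 = 5; radius_6 = 1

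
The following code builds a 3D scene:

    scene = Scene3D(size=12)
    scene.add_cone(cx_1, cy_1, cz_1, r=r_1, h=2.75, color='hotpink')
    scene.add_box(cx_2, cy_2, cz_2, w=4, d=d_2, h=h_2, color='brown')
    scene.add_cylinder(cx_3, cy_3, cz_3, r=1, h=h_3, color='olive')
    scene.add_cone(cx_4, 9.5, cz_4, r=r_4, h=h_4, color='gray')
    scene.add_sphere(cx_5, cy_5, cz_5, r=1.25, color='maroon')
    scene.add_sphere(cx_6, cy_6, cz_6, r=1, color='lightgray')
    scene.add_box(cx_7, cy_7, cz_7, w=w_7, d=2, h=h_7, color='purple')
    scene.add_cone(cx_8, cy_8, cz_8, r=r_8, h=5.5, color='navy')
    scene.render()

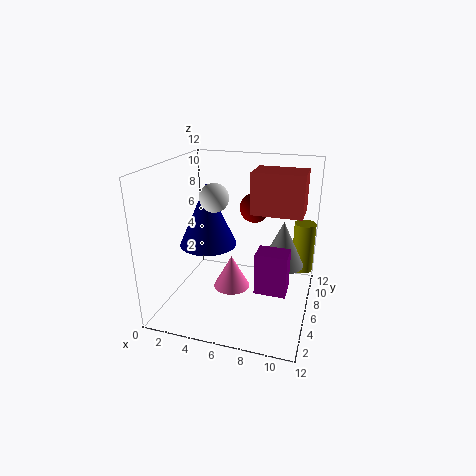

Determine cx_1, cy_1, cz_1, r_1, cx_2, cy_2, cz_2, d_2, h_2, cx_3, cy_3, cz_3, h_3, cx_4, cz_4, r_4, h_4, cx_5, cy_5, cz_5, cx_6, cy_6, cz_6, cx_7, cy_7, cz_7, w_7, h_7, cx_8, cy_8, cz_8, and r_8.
cx_1 = 5.75; cy_1 = 5; cz_1 = 2; r_1 = 1.5; cx_2 = 7.25; cy_2 = 5; cz_2 = 8.5; d_2 = 2.75; h_2 = 3.25; cx_3 = 11; cy_3 = 11; cz_3 = 1.25; h_3 = 4.75; cx_4 = 9.25; cz_4 = 2.25; r_4 = 2; h_4 = 4.25; cx_5 = 7; cy_5 = 7.5; cz_5 = 8.25; cx_6 = 5.5; cy_6 = 2.25; cz_6 = 10.5; cx_7 = 7.5; cy_7 = 5.75; cz_7 = 1; w_7 = 2.75; h_7 = 3.75; cx_8 = 3; cy_8 = 6.75; cz_8 = 4.75; r_8 = 2.5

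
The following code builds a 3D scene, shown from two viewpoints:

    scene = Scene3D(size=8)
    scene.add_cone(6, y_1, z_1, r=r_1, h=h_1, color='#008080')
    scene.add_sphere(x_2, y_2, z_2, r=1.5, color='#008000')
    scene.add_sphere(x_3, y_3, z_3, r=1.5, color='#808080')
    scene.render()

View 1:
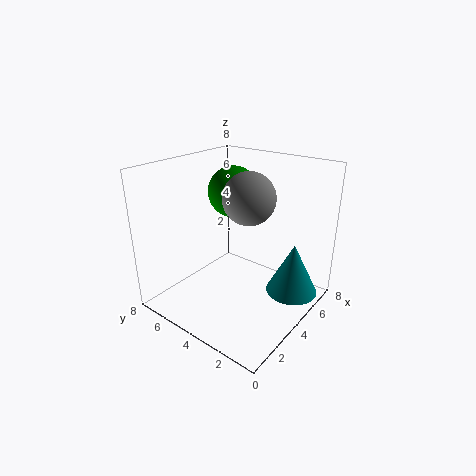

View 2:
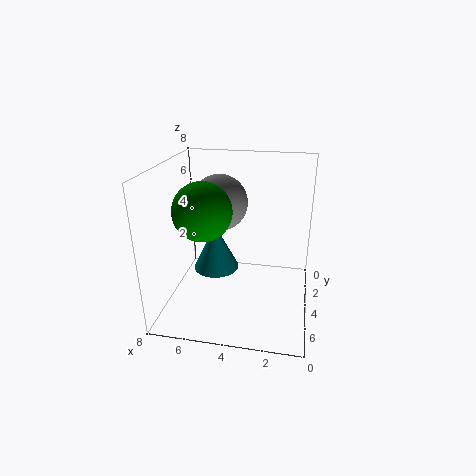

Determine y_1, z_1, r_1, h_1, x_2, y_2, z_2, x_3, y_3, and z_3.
y_1 = 1.5
z_1 = 0.5
r_1 = 1.5
h_1 = 3
x_2 = 5.5
y_2 = 5.5
z_2 = 6
x_3 = 5
y_3 = 4
z_3 = 6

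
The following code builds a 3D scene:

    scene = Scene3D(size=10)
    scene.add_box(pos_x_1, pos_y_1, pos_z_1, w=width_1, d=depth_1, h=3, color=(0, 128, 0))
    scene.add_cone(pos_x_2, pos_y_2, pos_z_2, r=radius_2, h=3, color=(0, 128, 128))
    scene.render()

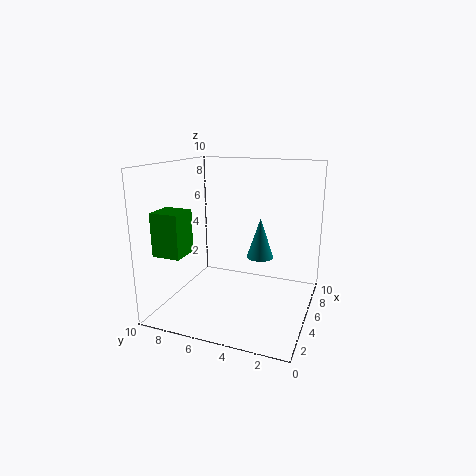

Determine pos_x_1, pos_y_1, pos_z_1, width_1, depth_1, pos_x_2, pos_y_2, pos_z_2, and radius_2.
pos_x_1 = 2; pos_y_1 = 8; pos_z_1 = 4; width_1 = 2; depth_1 = 2; pos_x_2 = 7; pos_y_2 = 4; pos_z_2 = 3; radius_2 = 1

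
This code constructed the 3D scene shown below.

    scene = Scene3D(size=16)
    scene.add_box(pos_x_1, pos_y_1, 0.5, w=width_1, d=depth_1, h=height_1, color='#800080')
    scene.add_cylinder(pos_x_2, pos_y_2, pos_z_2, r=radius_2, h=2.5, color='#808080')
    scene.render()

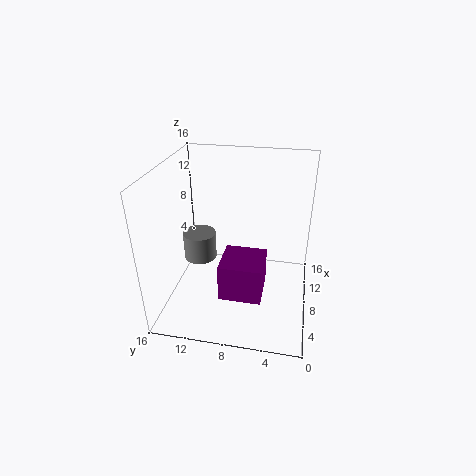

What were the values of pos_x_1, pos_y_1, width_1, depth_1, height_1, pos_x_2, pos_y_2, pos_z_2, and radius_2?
pos_x_1 = 6, pos_y_1 = 5, width_1 = 5, depth_1 = 5, height_1 = 4.5, pos_x_2 = 2.5, pos_y_2 = 10.5, pos_z_2 = 9, radius_2 = 1.5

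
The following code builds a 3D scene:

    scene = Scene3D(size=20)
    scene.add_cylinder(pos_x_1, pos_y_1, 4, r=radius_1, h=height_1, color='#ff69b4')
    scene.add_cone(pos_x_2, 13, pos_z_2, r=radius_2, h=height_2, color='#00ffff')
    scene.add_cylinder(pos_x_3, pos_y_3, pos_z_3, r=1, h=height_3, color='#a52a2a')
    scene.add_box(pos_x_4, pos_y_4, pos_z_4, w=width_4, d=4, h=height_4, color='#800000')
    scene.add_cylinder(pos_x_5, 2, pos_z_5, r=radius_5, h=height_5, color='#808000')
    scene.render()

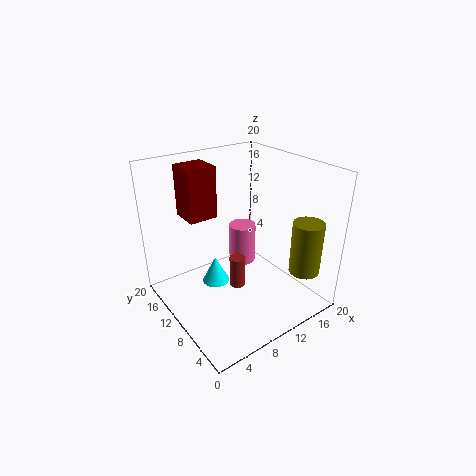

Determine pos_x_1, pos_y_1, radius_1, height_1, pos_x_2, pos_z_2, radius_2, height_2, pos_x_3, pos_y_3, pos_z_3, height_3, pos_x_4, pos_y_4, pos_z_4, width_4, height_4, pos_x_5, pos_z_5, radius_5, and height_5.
pos_x_1 = 13; pos_y_1 = 13; radius_1 = 2; height_1 = 6; pos_x_2 = 8; pos_z_2 = 2; radius_2 = 2; height_2 = 4; pos_x_3 = 7; pos_y_3 = 6; pos_z_3 = 6; height_3 = 4; pos_x_4 = 4; pos_y_4 = 12; pos_z_4 = 13; width_4 = 4; height_4 = 7; pos_x_5 = 15; pos_z_5 = 7; radius_5 = 2; height_5 = 7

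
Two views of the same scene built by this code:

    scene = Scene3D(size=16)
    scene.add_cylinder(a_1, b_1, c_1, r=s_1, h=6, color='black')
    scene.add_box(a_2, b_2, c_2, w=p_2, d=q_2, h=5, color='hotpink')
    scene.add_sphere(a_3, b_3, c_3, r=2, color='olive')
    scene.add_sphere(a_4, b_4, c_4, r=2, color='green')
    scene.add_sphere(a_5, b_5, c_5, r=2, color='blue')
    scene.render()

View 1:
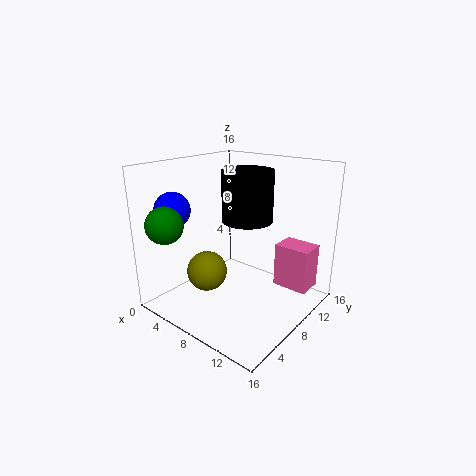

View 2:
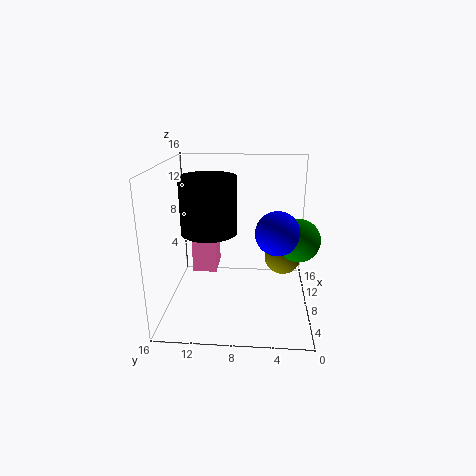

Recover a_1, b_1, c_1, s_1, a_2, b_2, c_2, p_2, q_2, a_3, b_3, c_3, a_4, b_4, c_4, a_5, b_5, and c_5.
a_1 = 7, b_1 = 11, c_1 = 9, s_1 = 3, a_2 = 11, b_2 = 11, c_2 = 2, p_2 = 4, q_2 = 3, a_3 = 8, b_3 = 3, c_3 = 6, a_4 = 3, b_4 = 2, c_4 = 10, a_5 = 2, b_5 = 4, c_5 = 11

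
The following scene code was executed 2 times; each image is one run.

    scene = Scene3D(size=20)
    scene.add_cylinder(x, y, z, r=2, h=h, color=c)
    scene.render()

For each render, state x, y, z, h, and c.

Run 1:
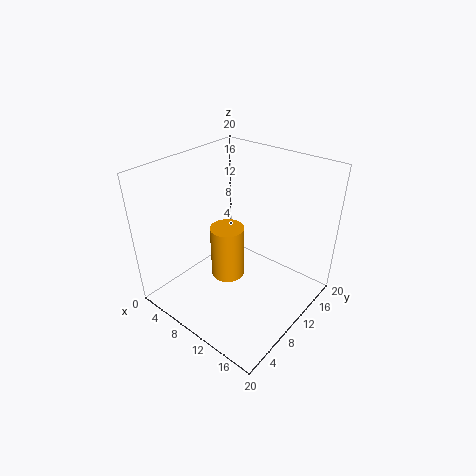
x = 12.5, y = 5, z = 8.5, h = 6.5, c = 'orange'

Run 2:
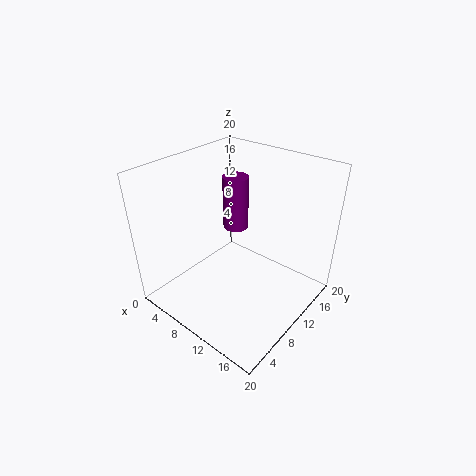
x = 5, y = 15.5, z = 7.5, h = 8.5, c = 'purple'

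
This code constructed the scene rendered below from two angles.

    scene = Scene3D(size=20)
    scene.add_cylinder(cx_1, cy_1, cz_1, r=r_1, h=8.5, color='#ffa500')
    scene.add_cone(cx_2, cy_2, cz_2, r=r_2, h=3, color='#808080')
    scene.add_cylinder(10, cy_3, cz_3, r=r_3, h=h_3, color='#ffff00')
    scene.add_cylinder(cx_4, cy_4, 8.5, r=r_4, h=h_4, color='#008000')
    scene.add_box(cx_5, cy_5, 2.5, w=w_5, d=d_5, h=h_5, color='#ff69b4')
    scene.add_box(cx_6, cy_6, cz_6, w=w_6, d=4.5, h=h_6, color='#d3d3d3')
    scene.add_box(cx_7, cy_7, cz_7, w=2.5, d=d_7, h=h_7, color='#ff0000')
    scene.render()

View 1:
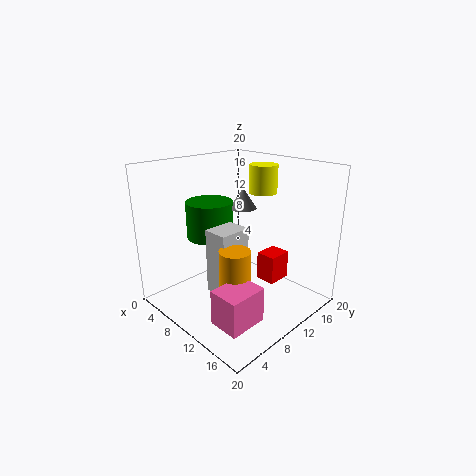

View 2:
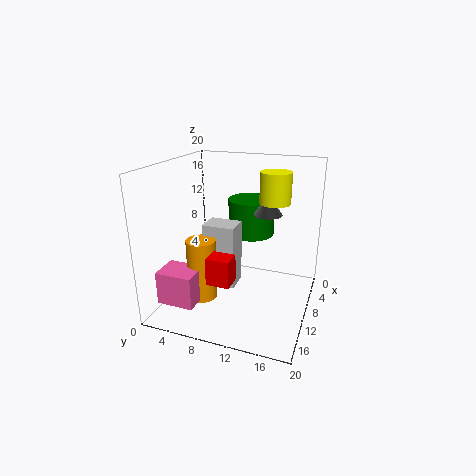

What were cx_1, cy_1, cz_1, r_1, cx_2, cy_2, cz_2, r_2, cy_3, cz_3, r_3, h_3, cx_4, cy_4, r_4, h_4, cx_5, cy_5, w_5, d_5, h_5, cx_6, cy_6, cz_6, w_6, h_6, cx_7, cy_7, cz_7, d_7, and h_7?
cx_1 = 13.5, cy_1 = 6, cz_1 = 2, r_1 = 2, cx_2 = 7.5, cy_2 = 13.5, cz_2 = 13, r_2 = 2, cy_3 = 15, cz_3 = 15.5, r_3 = 2, h_3 = 4, cx_4 = 4, cy_4 = 10, r_4 = 3.5, h_4 = 5.5, cx_5 = 14, cy_5 = 1.5, w_5 = 4, d_5 = 5, h_5 = 4.5, cx_6 = 8.5, cy_6 = 5.5, cz_6 = 3, w_6 = 3.5, h_6 = 9, cx_7 = 15, cy_7 = 8.5, cz_7 = 6.5, d_7 = 3, h_7 = 3.5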